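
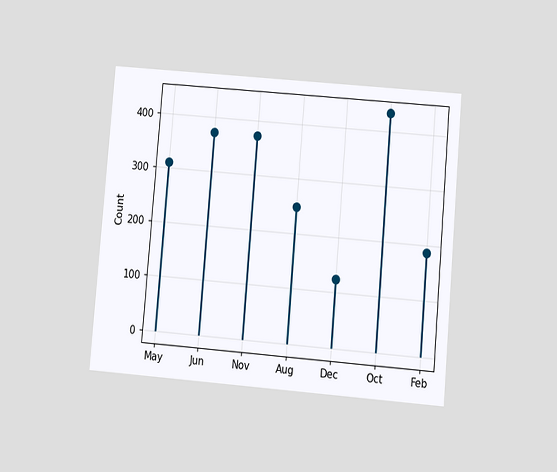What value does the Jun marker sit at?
372

The chart is tilted about 5° clockwise and viewed at a slight angle. The Jun marker sits at 372.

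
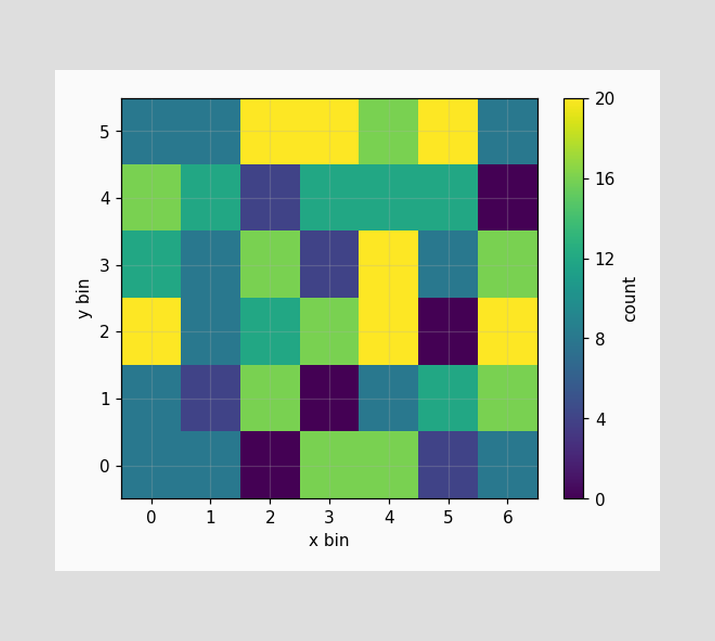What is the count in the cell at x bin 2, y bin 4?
4

Matching the cell (2, 4) against the colorbar gives 4.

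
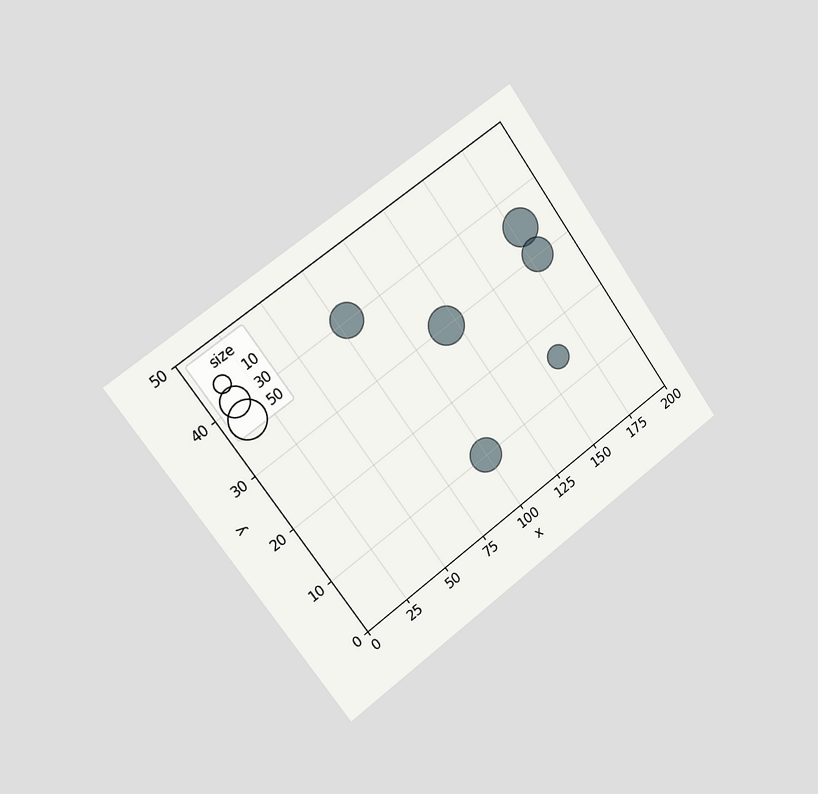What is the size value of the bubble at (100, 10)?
40

The chart is tilted about 36° counter-clockwise and viewed slightly from the left. Matching the bubble at (100, 10) against the size legend gives 40.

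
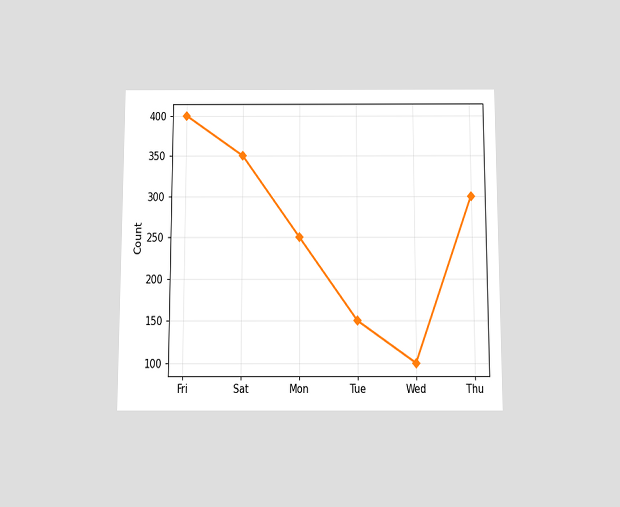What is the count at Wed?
100

The chart is viewed slightly from below. At Wed, the line is at 100.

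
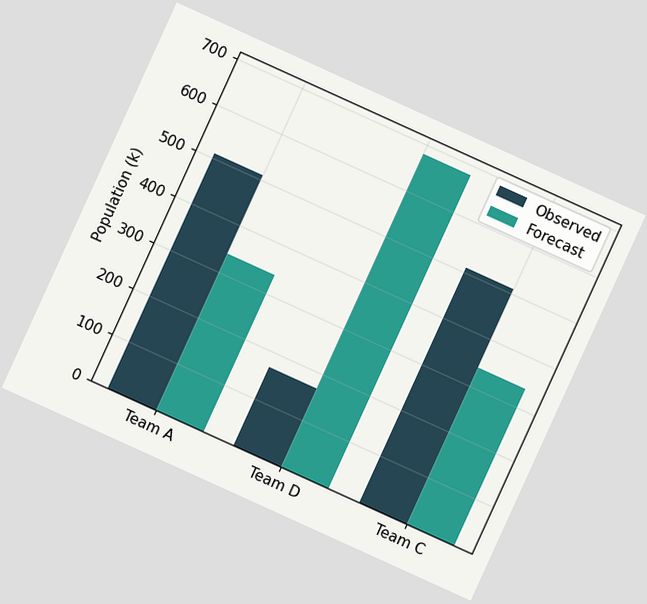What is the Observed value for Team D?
170k

The chart is tilted about 24° clockwise. The Observed bar at Team D reaches 170k on the y-axis.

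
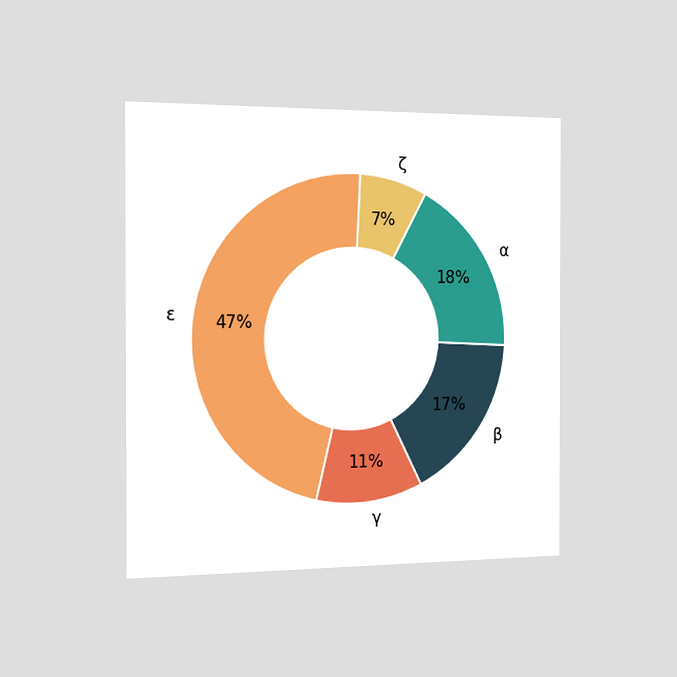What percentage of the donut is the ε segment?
The chart is viewed slightly from the left. The ε segment takes up 47% of the ring.

47%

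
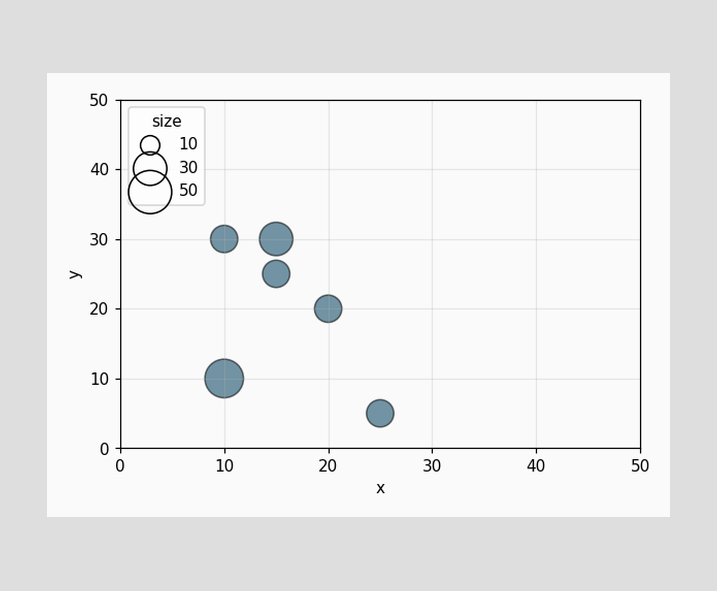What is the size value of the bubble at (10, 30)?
Matching the bubble at (10, 30) against the size legend gives 20.

20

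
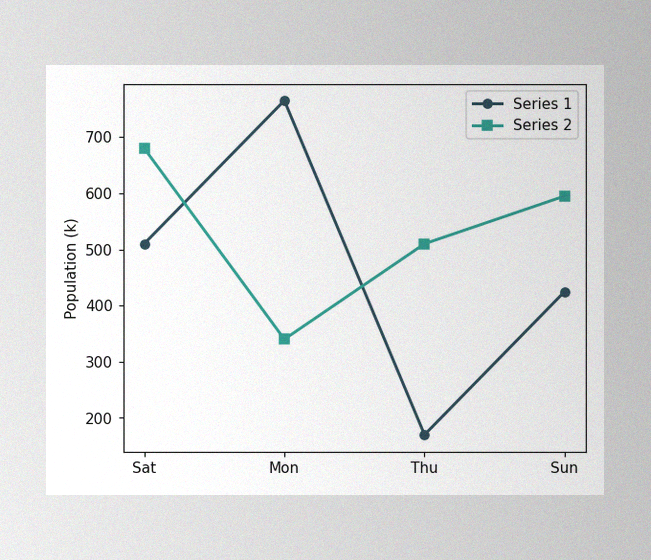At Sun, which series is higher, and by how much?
The image has some photo noise and uneven lighting. At Sun, Series 2 sits above the other line by 170k.

Series 2, by 170k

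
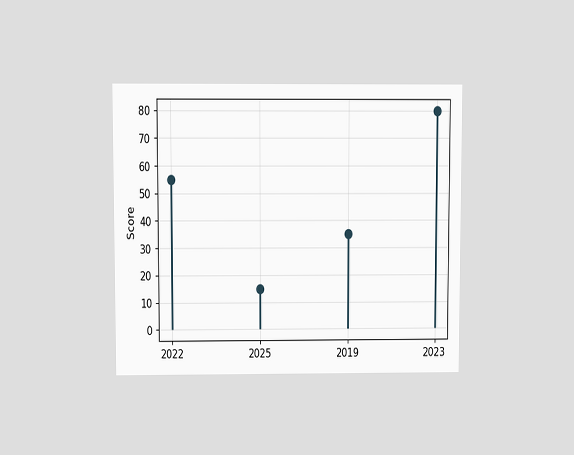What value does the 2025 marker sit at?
The chart is viewed at a slight angle. The 2025 marker sits at 15.

15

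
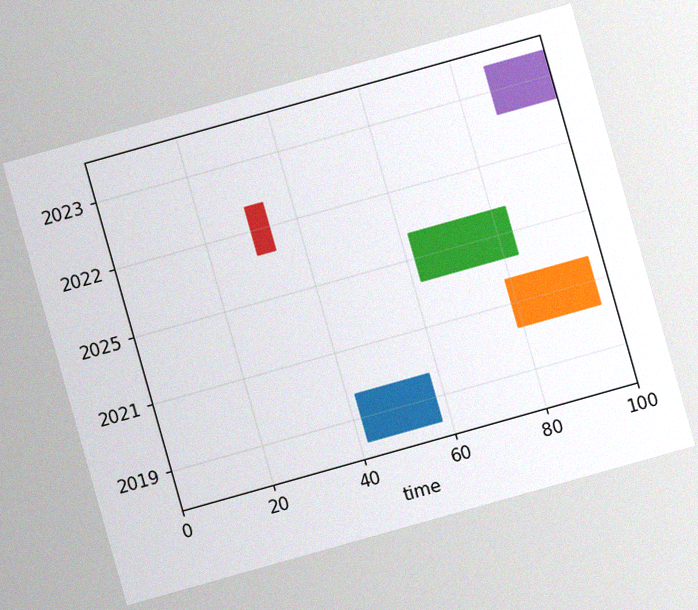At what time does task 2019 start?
The chart is tilted about 16° counter-clockwise, with some photo noise. The 2019 bar begins at t=42.

42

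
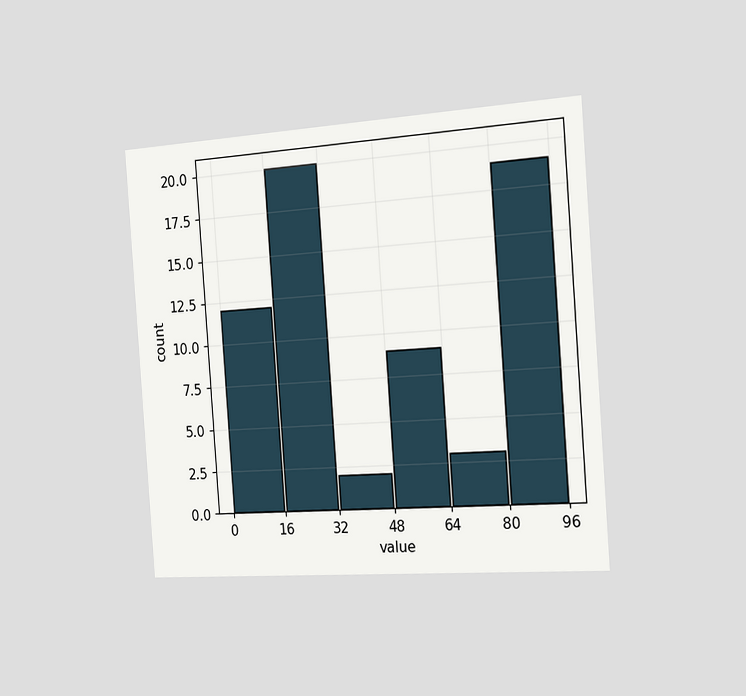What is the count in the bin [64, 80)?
The chart is tilted about 4° counter-clockwise and viewed slightly from the right. The [64, 80) bin has height 3.

3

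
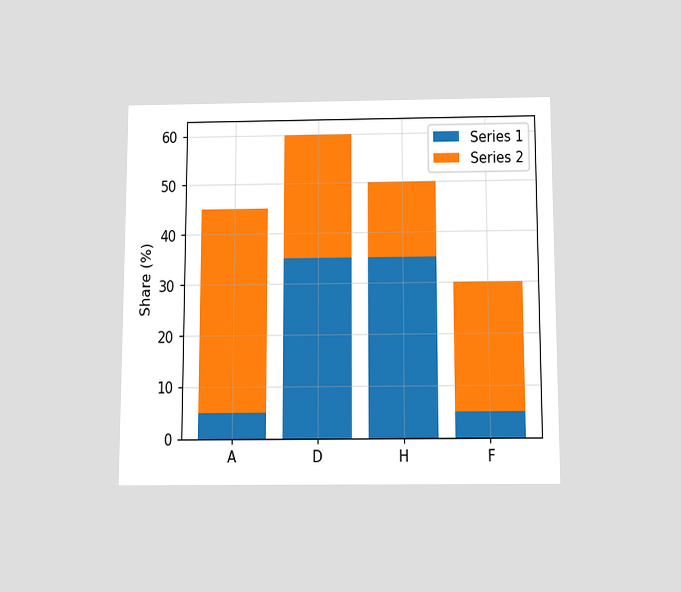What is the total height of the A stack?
45%

The chart is viewed slightly from below. The A stack's top reaches 45% on the y-axis.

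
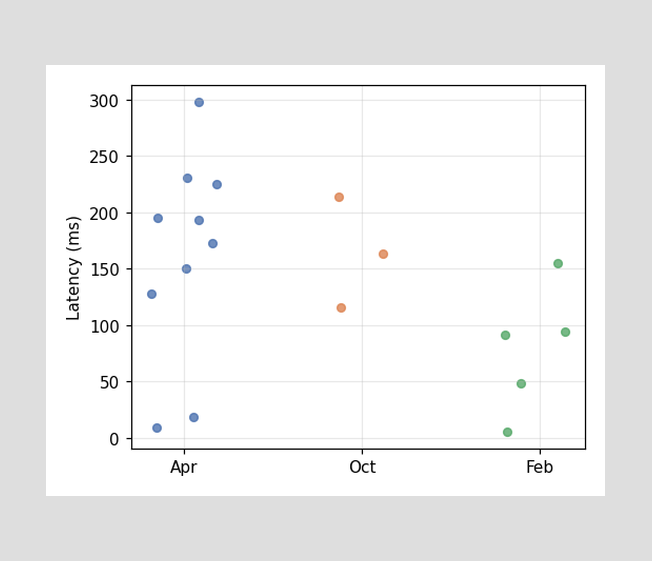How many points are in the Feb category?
Counting the markers in the Feb column gives 5.

5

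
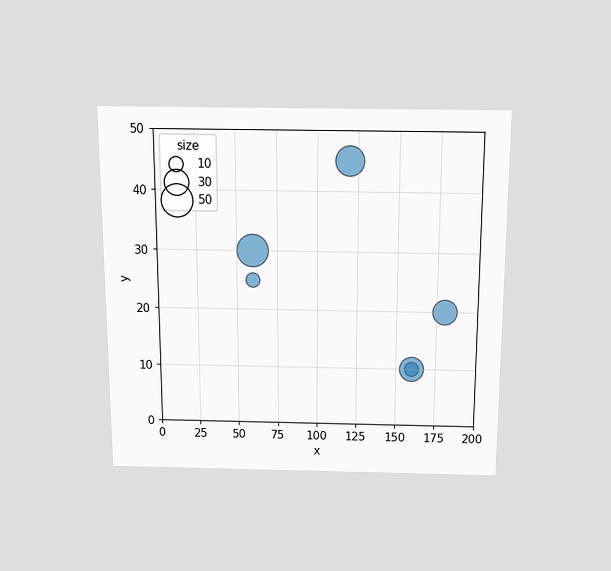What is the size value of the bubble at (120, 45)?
40

The chart is viewed slightly from above. Matching the bubble at (120, 45) against the size legend gives 40.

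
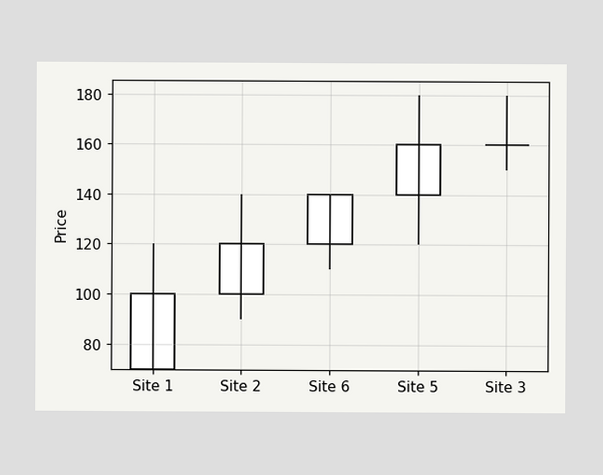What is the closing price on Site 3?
The Site 3 candle closes at 160.

160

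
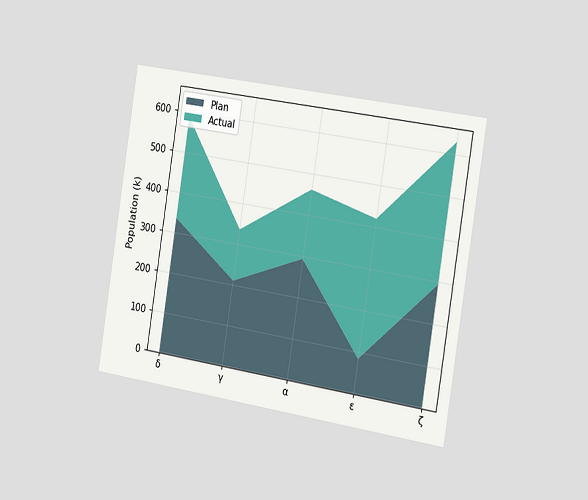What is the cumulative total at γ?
The chart is tilted about 9° clockwise and viewed slightly from the right. The stacked total at γ reaches 336k.

336k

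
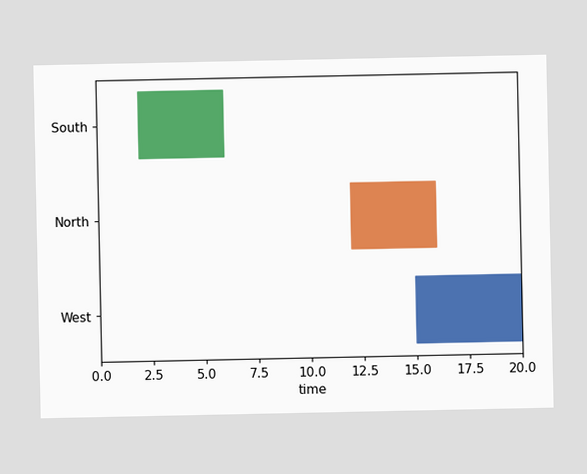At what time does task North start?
12

The North bar begins at t=12.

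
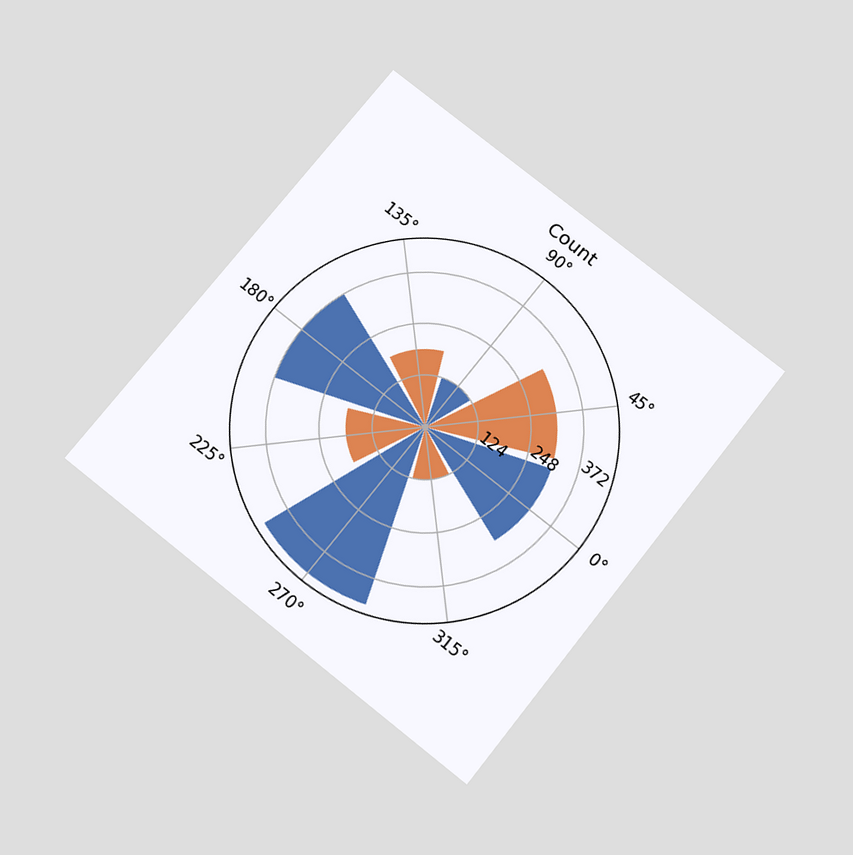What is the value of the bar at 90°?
124

The chart is tilted about 39° clockwise and viewed slightly from below. The bar at 90° reaches 124 on the radial axis.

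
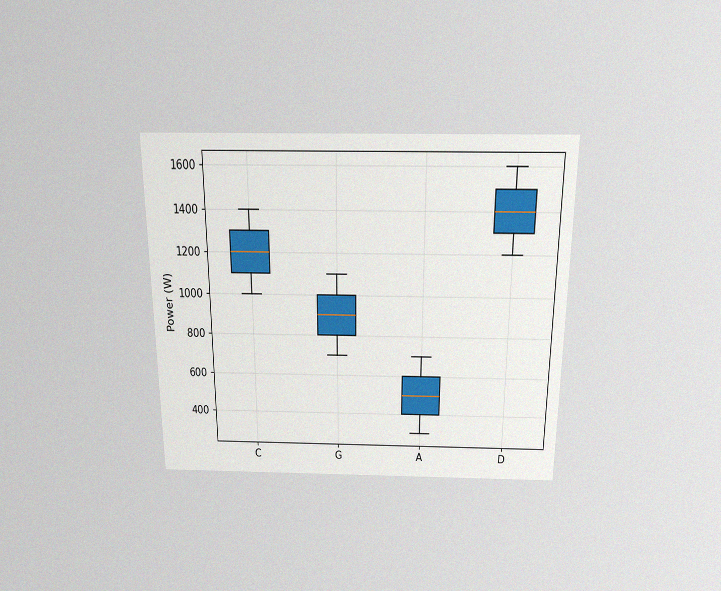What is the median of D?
1400W

The chart is viewed slightly from above, with some photo noise. The median line in the D box sits at 1400W.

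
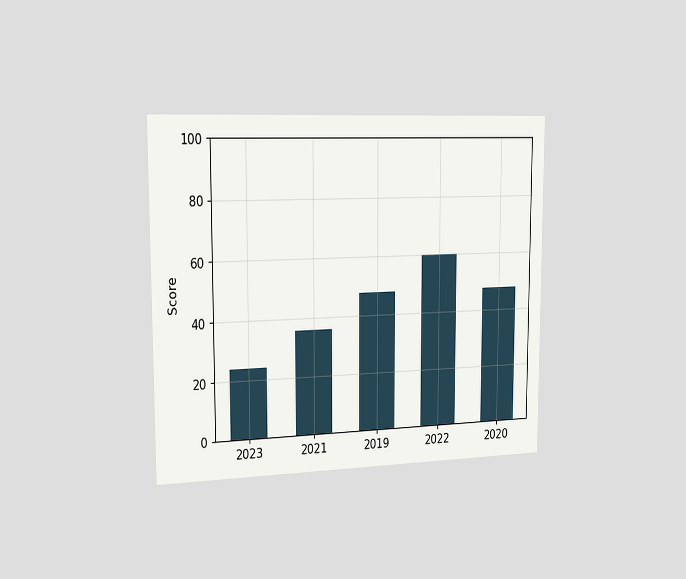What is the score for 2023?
The chart is viewed slightly from the left. Reading along the chart's y-axis, the 2023 bar reaches 24.

24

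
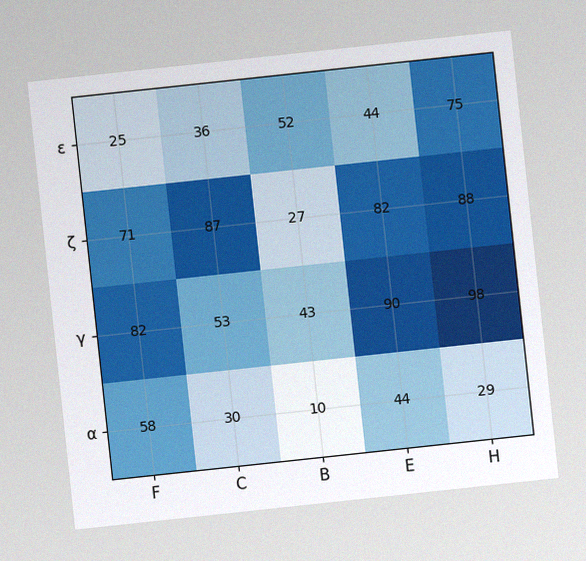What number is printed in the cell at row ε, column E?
The chart is tilted about 6° counter-clockwise, with some photo noise. The (ε, E) cell reads 44.

44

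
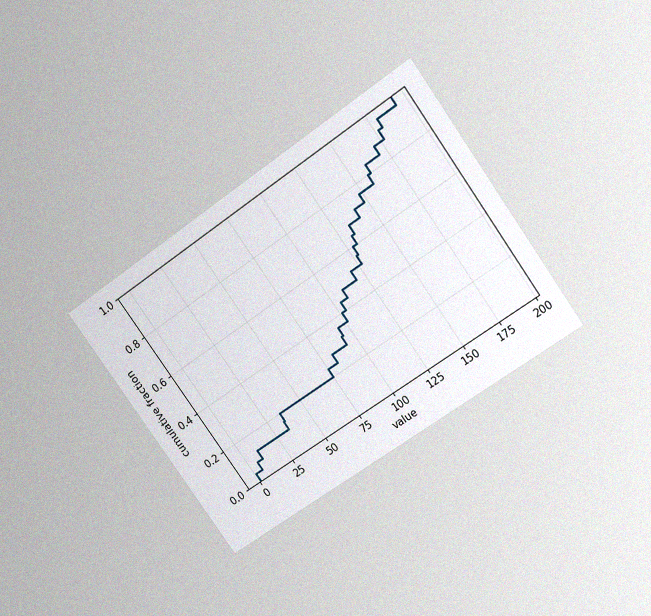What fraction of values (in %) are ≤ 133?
68%

The chart is tilted about 36° counter-clockwise and viewed slightly from above, with some photo noise. At x=133 the ECDF step is at 68%.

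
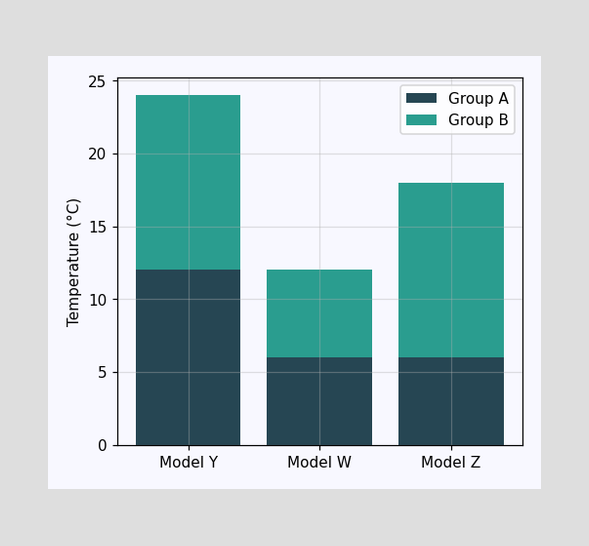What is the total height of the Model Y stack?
24°C

The Model Y stack's top reaches 24°C on the y-axis.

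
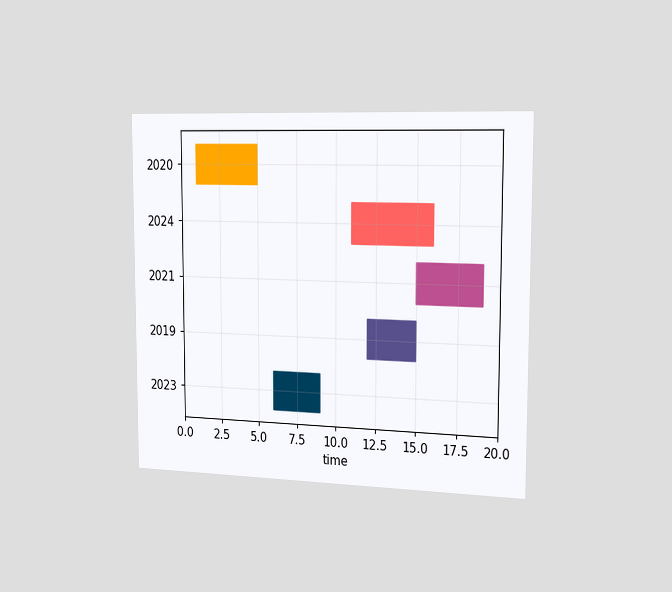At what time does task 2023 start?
6

The chart is viewed slightly from the right. The 2023 bar begins at t=6.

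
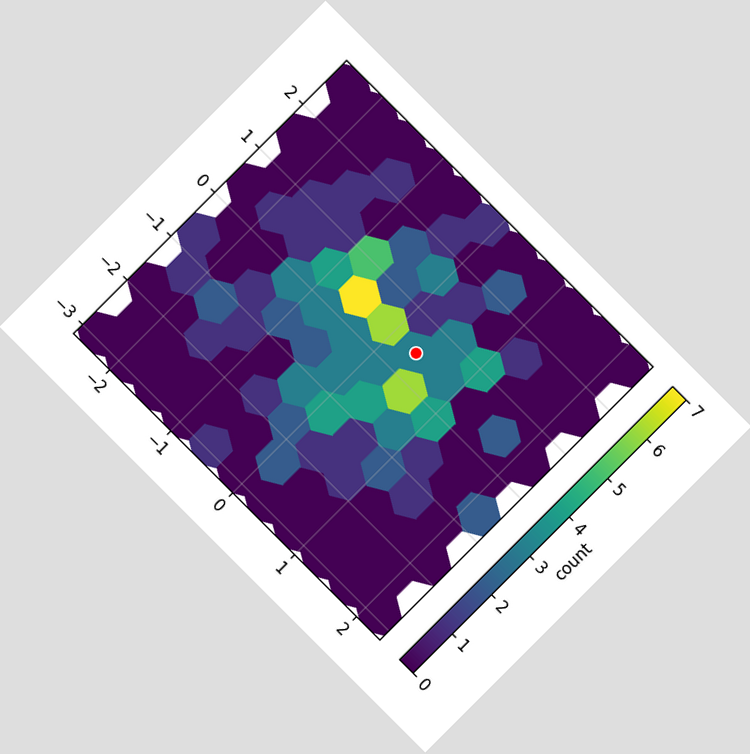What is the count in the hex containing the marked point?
The chart is tilted about 45° clockwise. The marked hex reads 3 on the colorbar.

3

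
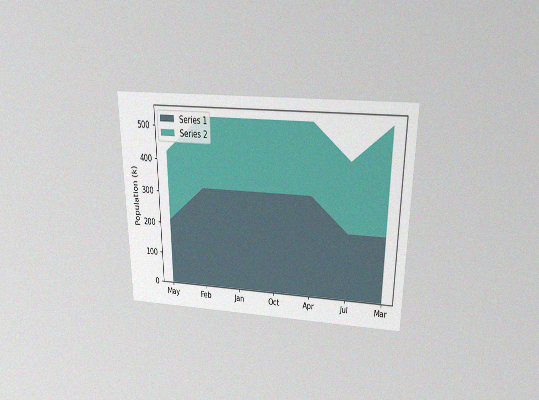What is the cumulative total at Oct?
530k

The chart is viewed slightly from above, with some photo noise. The stacked total at Oct reaches 530k.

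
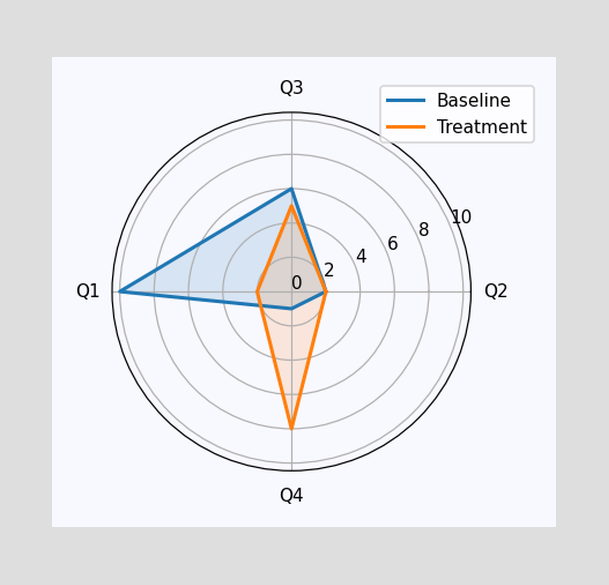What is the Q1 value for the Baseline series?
10

On the Q1 axis, Baseline reaches 10.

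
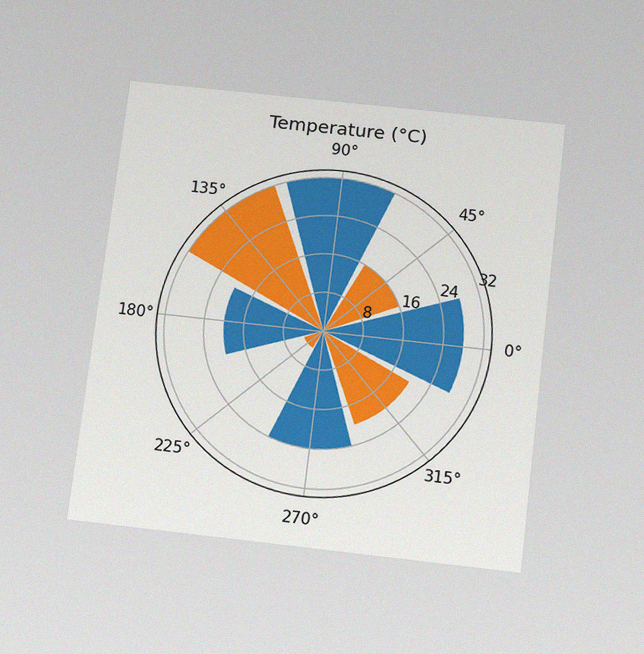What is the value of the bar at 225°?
4°C

The chart is tilted about 7° clockwise and viewed slightly from below, with some photo noise. The bar at 225° reaches 4°C on the radial axis.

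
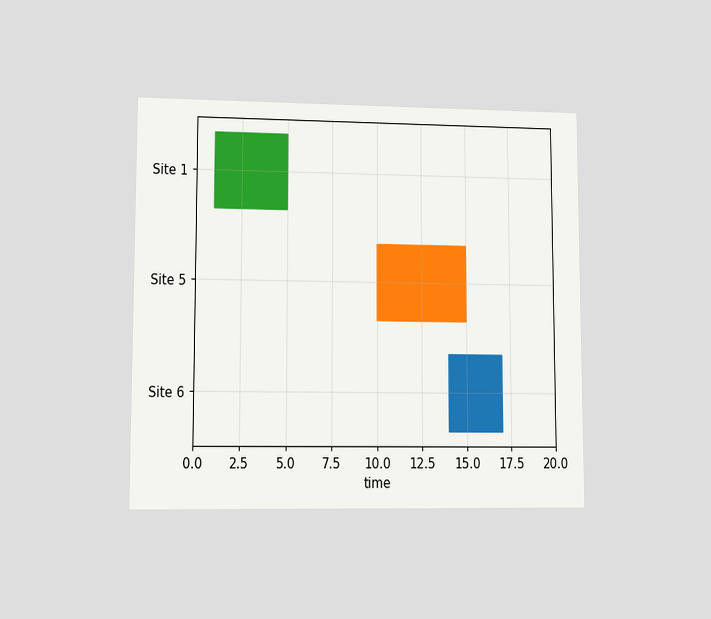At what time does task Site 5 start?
10

The chart is viewed at a slight angle. The Site 5 bar begins at t=10.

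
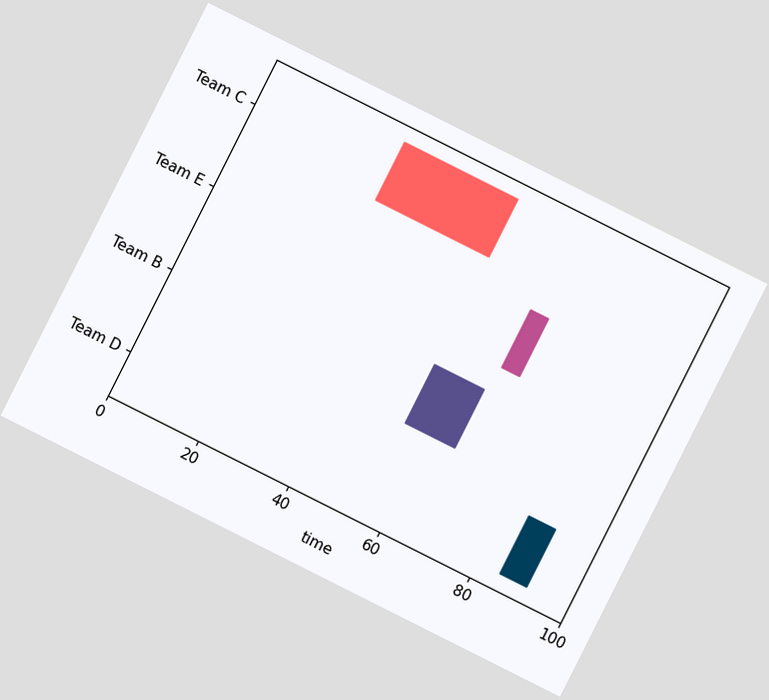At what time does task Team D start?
The chart is tilted about 27° clockwise. The Team D bar begins at t=85.

85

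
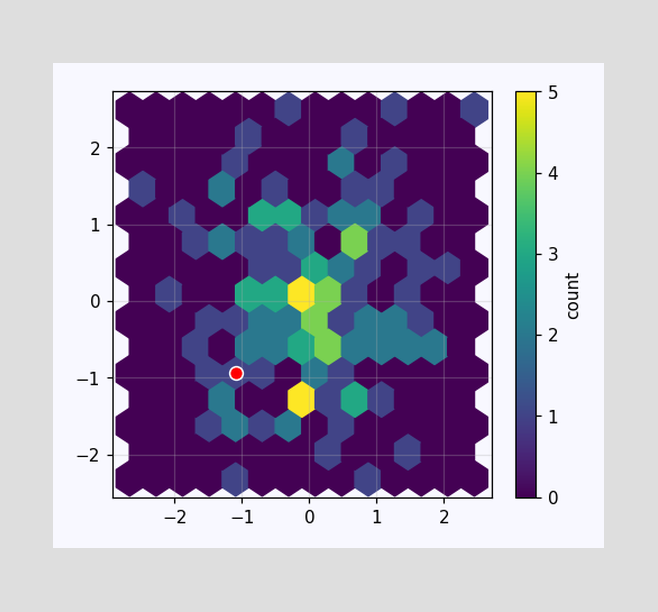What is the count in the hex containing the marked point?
The marked hex reads 1 on the colorbar.

1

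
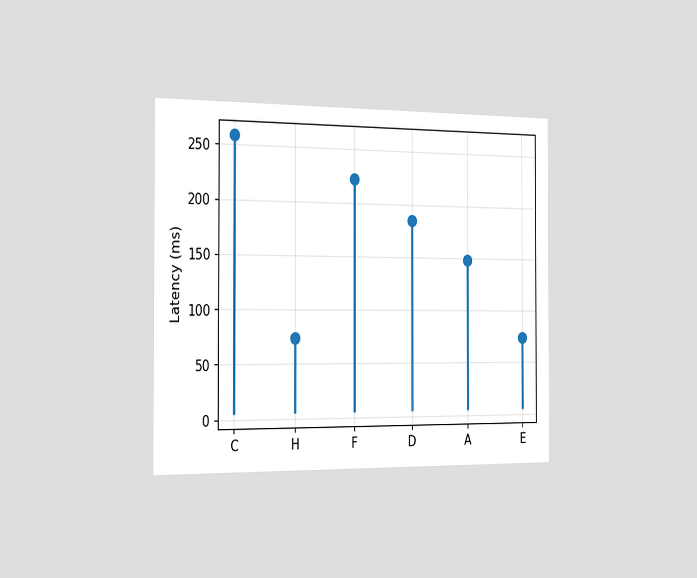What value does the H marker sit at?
74ms

The chart is viewed slightly from the left. The H marker sits at 74ms.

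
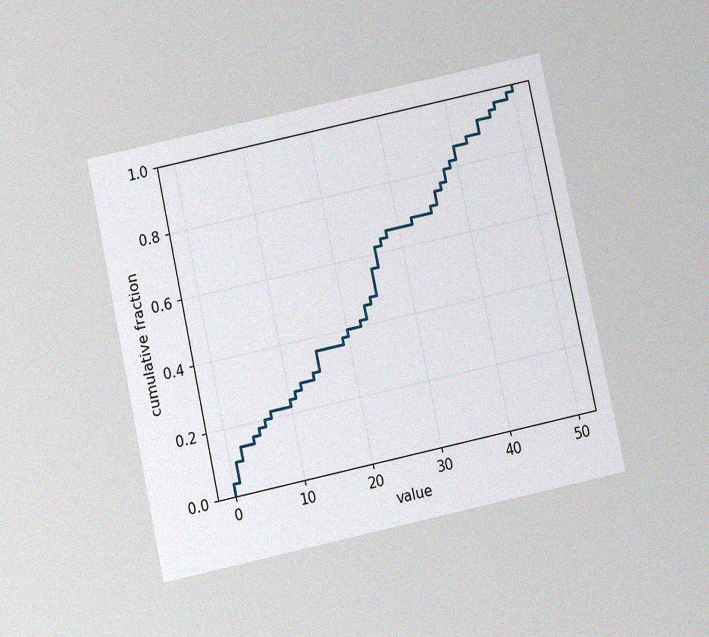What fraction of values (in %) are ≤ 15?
36%

The chart is tilted about 12° counter-clockwise and viewed slightly from below, with some photo noise. At x=15 the ECDF step is at 36%.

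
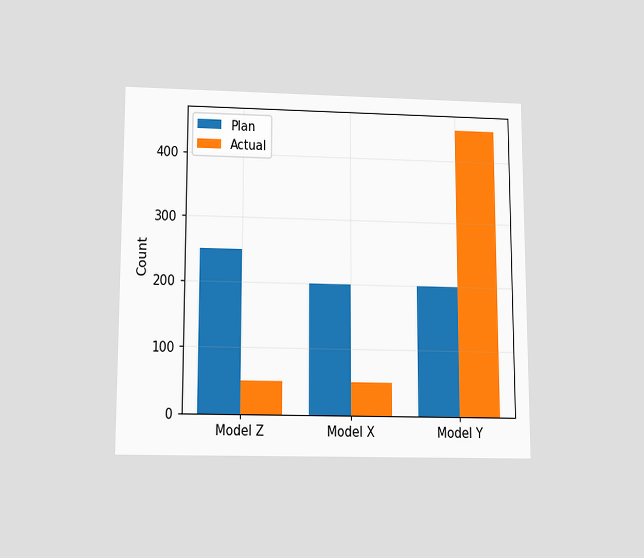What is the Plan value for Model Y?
The chart is viewed slightly from below. The Plan bar at Model Y reaches 200 on the y-axis.

200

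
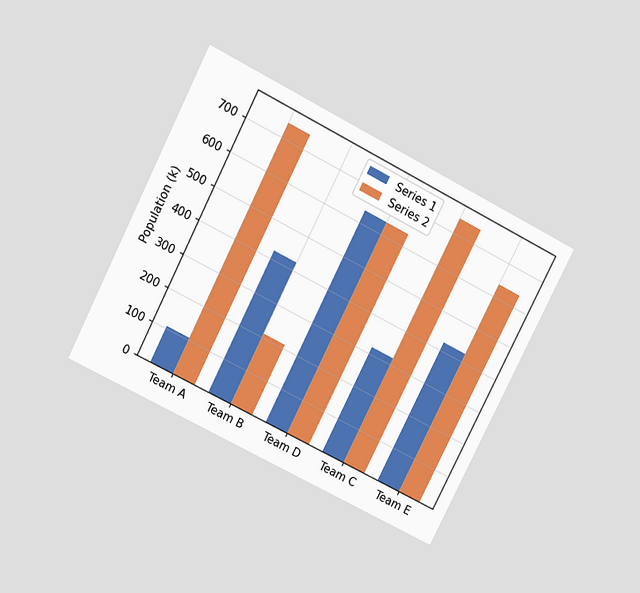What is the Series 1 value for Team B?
424k

The chart is tilted about 27° clockwise and viewed at a slight angle. The Series 1 bar at Team B reaches 424k on the y-axis.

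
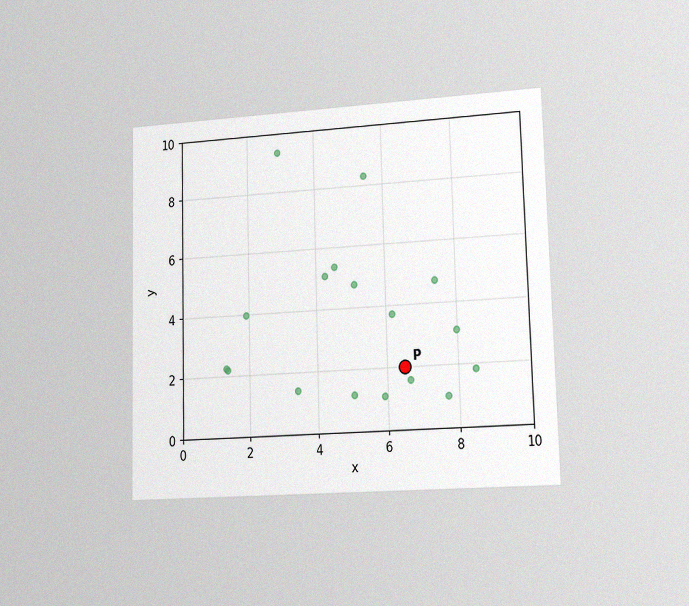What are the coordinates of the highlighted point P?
(6.5, 2)

The chart is viewed slightly from the right, with some photo noise. Following the gridlines from P to each axis, P sits at (6.5, 2).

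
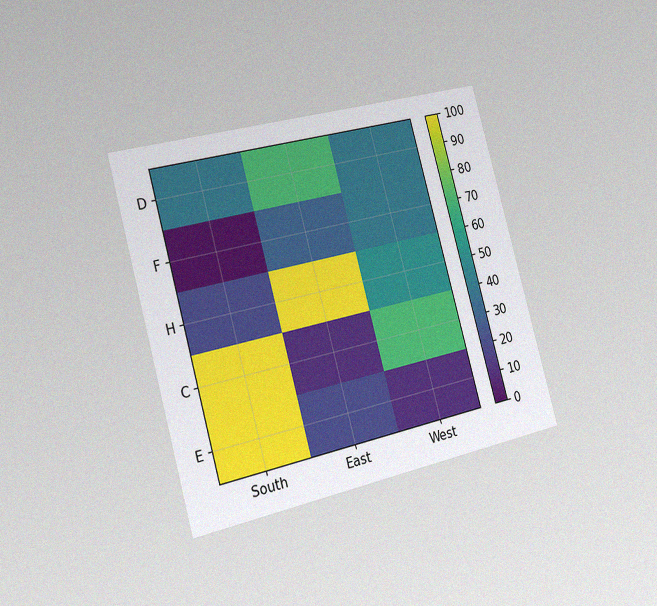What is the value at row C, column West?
70

The chart is tilted about 15° counter-clockwise and viewed slightly from the left, with some photo noise. Matching cell (C, West) against the colorbar gives 70.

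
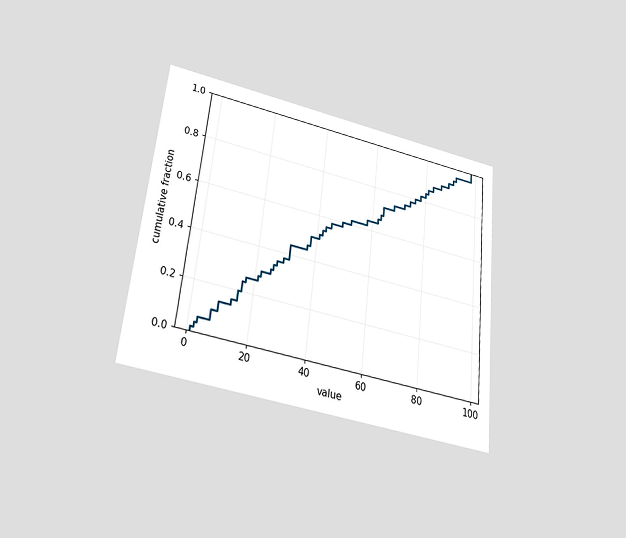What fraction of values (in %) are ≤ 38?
The chart is tilted about 6° clockwise and viewed slightly from below. At x=38 the ECDF step is at 50%.

50%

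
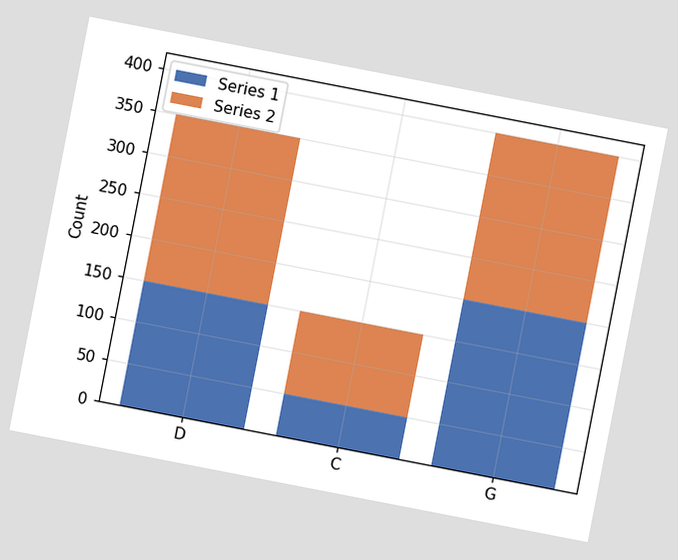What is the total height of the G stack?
The chart is tilted about 11° clockwise. The G stack's top reaches 400 on the y-axis.

400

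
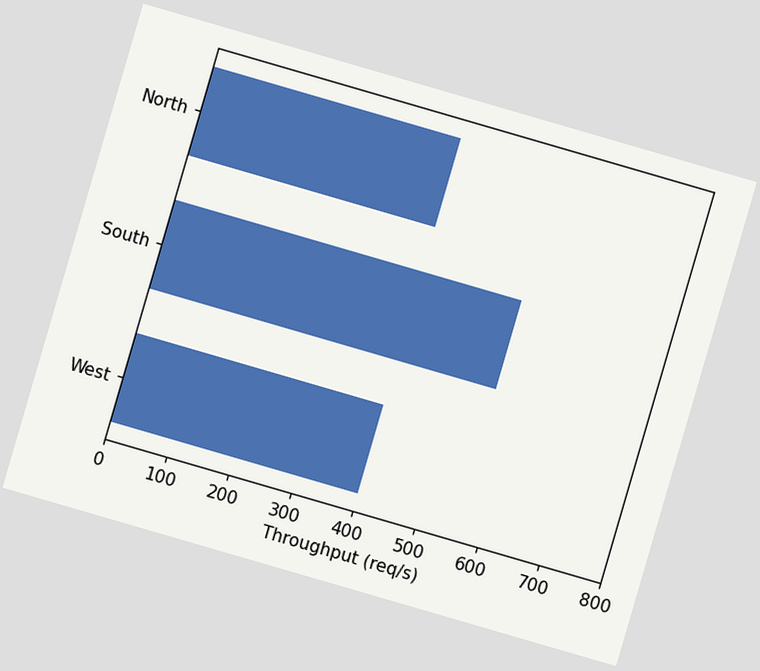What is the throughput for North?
The chart is tilted about 16° clockwise. Reading along the chart's x-axis, the North bar reaches 400req/s.

400req/s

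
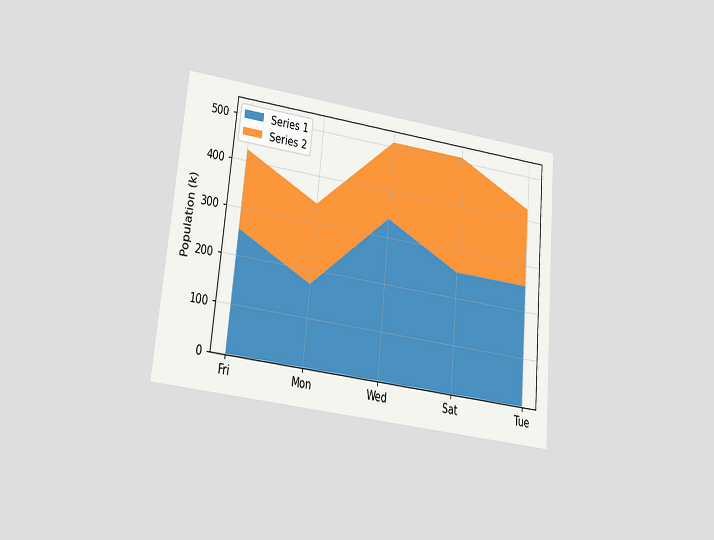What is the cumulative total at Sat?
The chart is tilted about 5° clockwise and viewed slightly from below. The stacked total at Sat reaches 510k.

510k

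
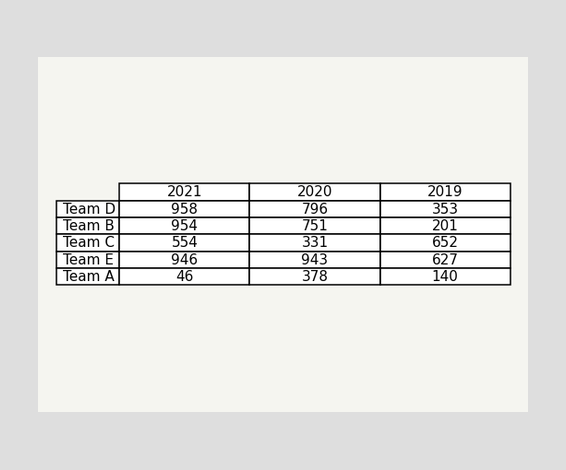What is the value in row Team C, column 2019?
652

The (Team C, 2019) cell reads 652.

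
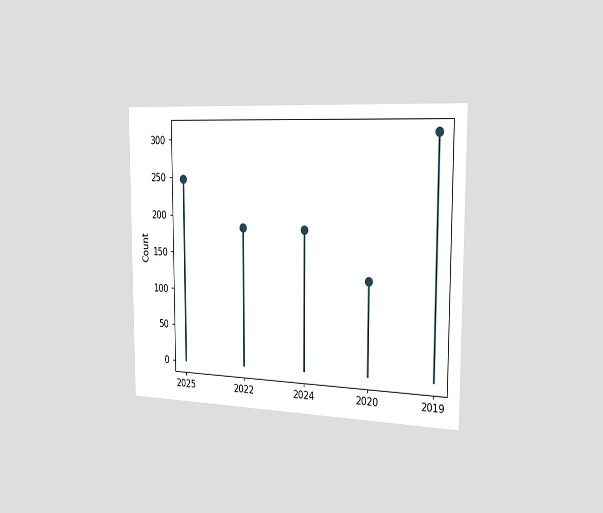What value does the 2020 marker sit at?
The chart is viewed slightly from the right. The 2020 marker sits at 124.

124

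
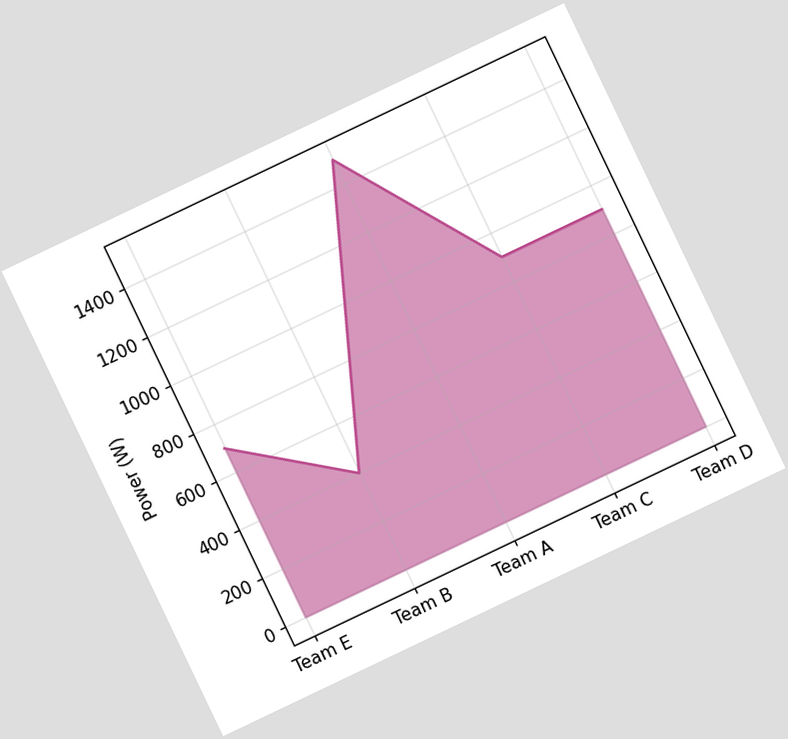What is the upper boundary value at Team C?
The chart is tilted about 25° counter-clockwise. At Team C the upper boundary is at 900W.

900W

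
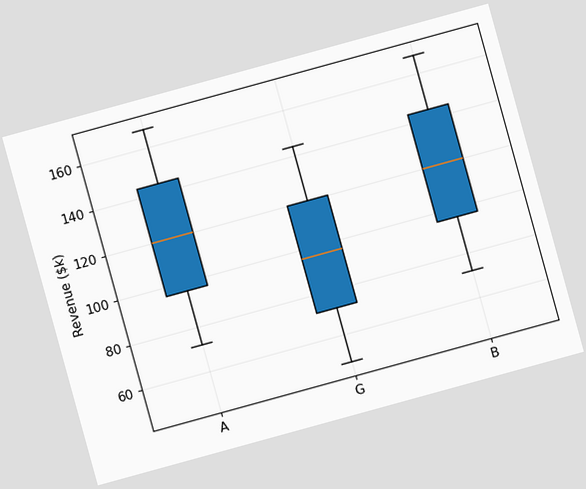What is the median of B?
$120k

The chart is tilted about 15° counter-clockwise. The median line in the B box sits at $120k.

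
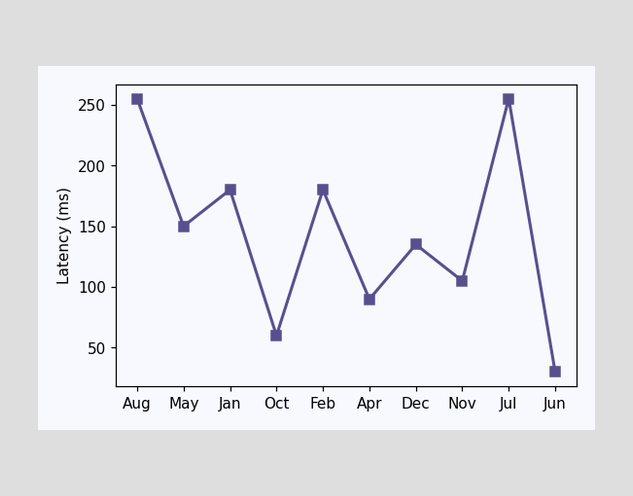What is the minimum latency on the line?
30ms

The lowest point is at Jun, and reading across to the y-axis gives 30ms.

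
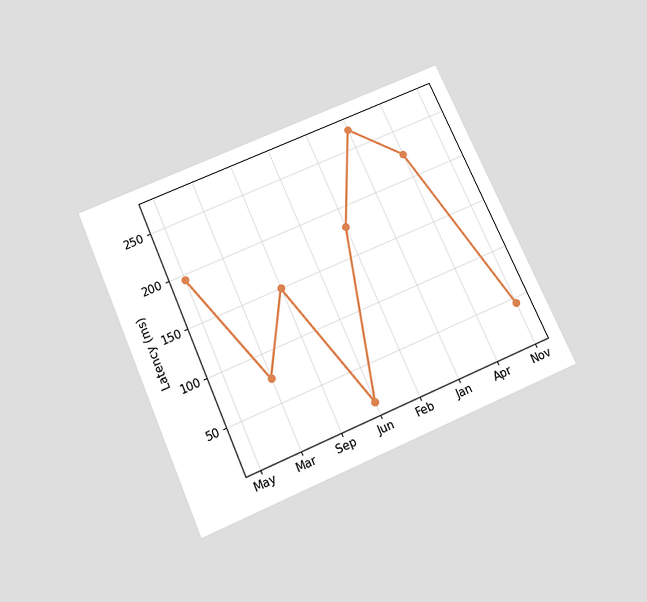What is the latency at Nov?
The chart is tilted about 24° counter-clockwise and viewed slightly from below. At Nov, the line is at 45ms.

45ms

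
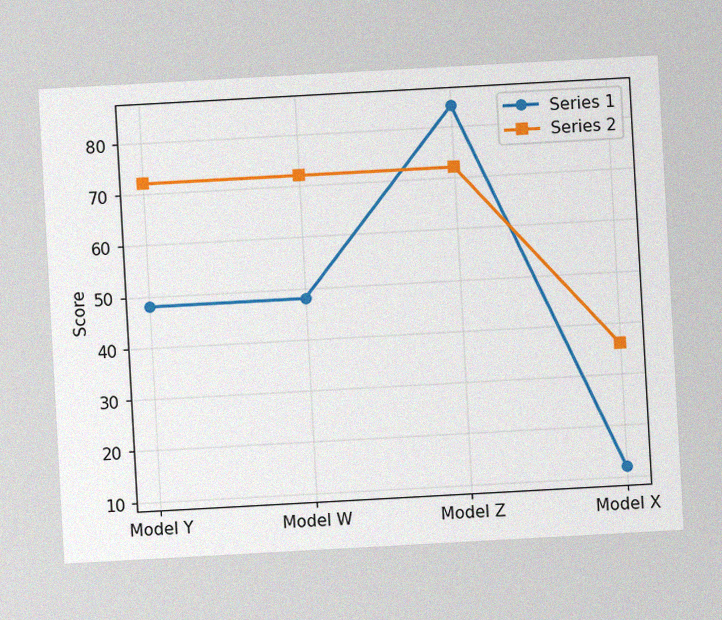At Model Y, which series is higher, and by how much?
Series 2, by 24

The chart is tilted about 3° counter-clockwise, with some photo noise. At Model Y, Series 2 sits above the other line by 24.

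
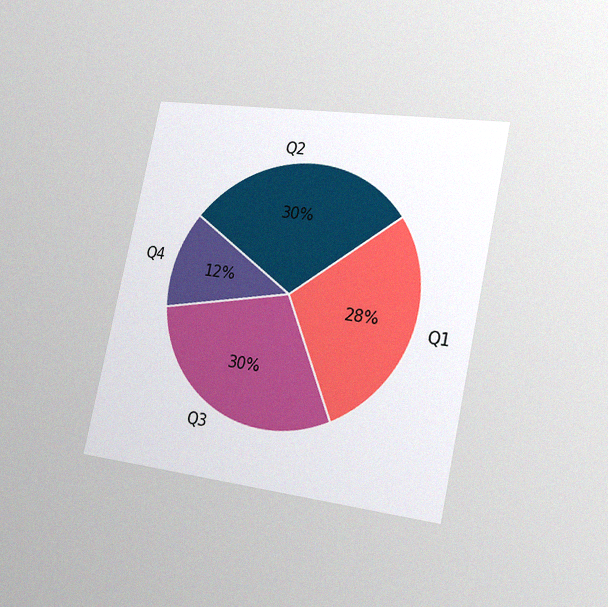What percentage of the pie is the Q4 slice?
The chart is tilted about 12° clockwise and viewed slightly from the right, with some photo noise. The Q4 slice takes up 12% of the pie.

12%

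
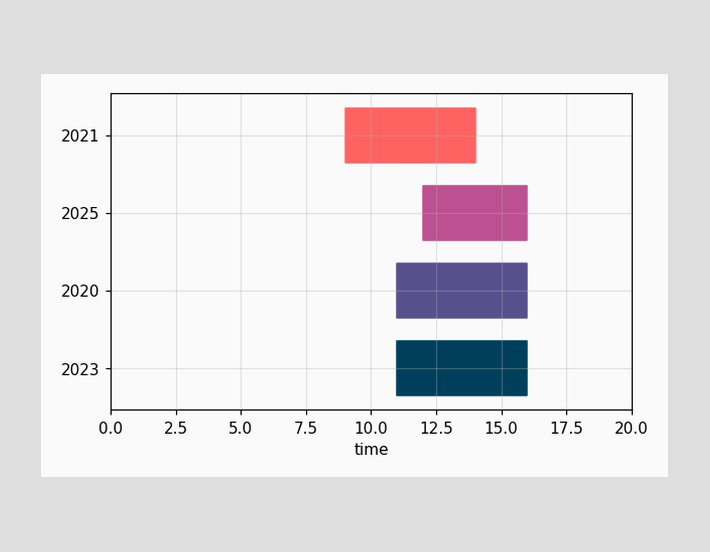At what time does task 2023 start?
11

The 2023 bar begins at t=11.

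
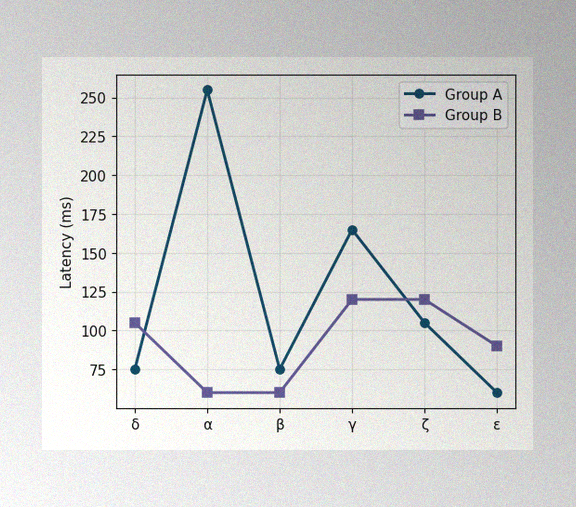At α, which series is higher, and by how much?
Group A, by 195ms

The image has some photo noise and uneven lighting. At α, Group A sits above the other line by 195ms.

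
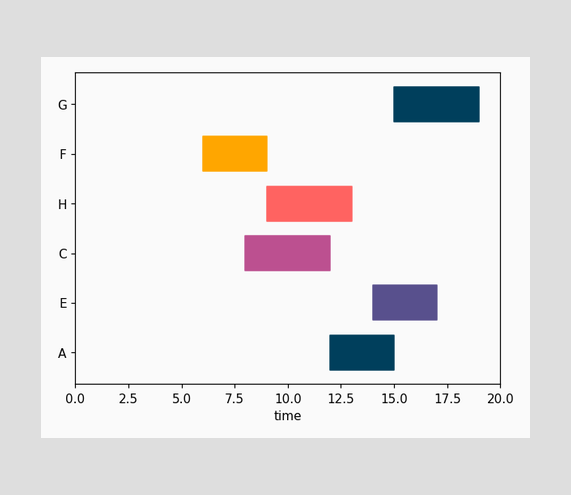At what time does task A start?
12

The A bar begins at t=12.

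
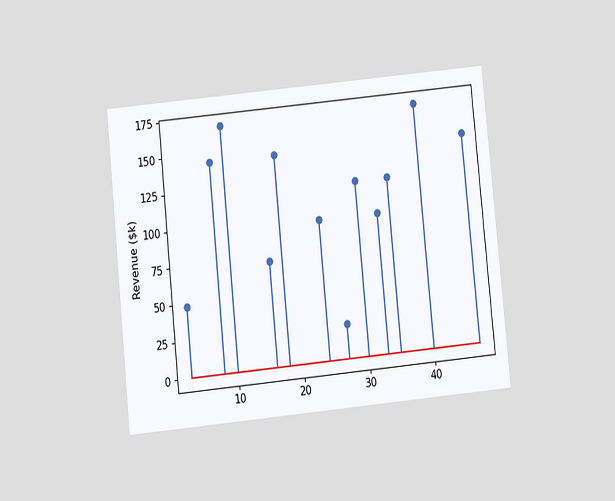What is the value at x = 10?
$168k

The chart is tilted about 6° counter-clockwise and viewed at a slight angle. The stem at x=10 reaches $168k.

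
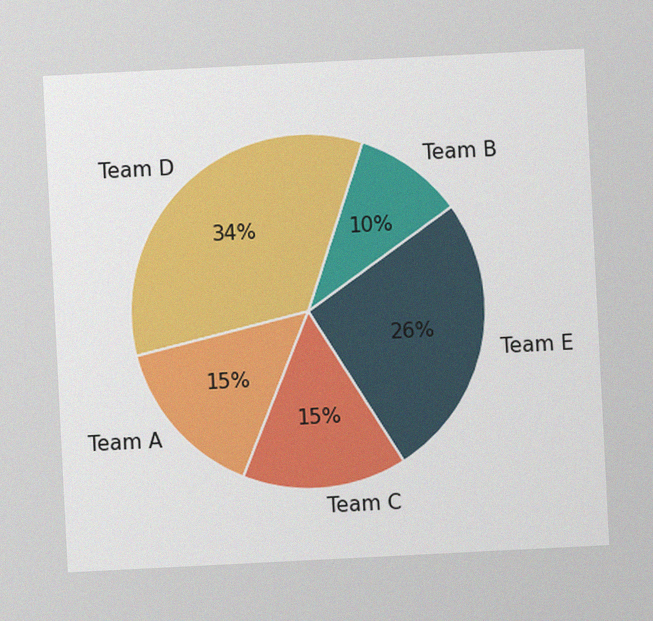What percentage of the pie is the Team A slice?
15%

The chart is tilted about 3° counter-clockwise, with some photo noise. The Team A slice takes up 15% of the pie.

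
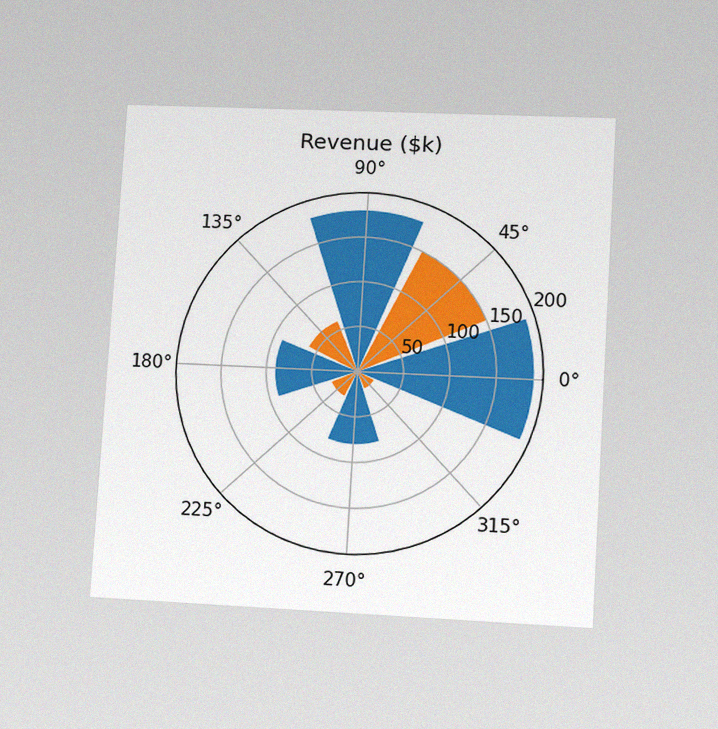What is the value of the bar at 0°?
The chart is tilted about 3° clockwise and viewed at a slight angle, with some photo noise. The bar at 0° reaches $190k on the radial axis.

$190k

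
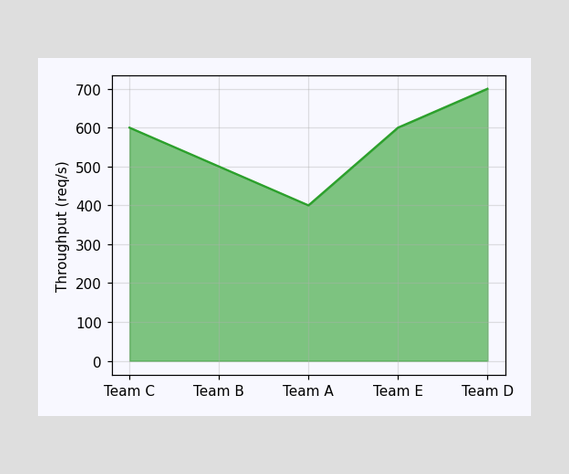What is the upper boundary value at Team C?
600req/s

At Team C the upper boundary is at 600req/s.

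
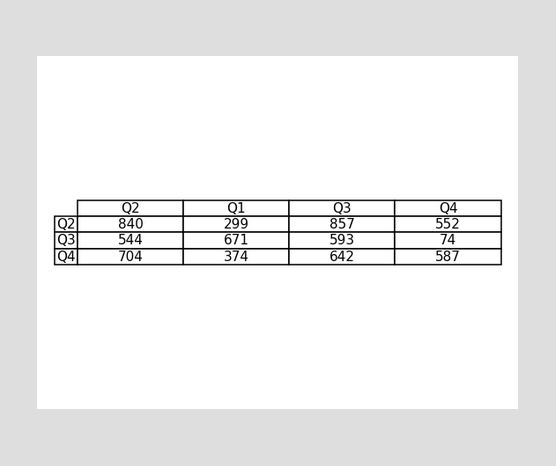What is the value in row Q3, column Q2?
544

The (Q3, Q2) cell reads 544.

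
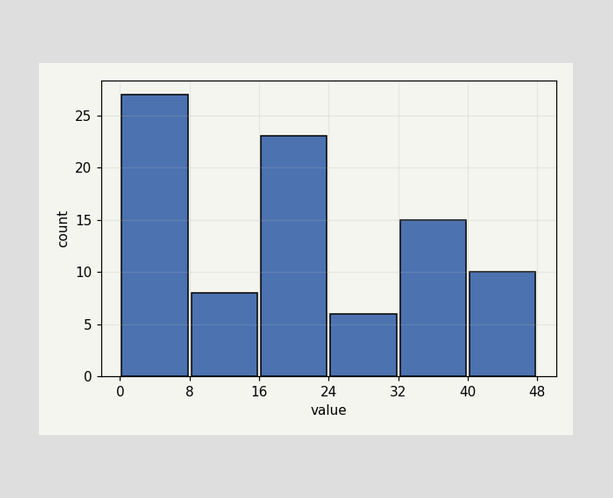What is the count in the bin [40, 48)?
The [40, 48) bin has height 10.

10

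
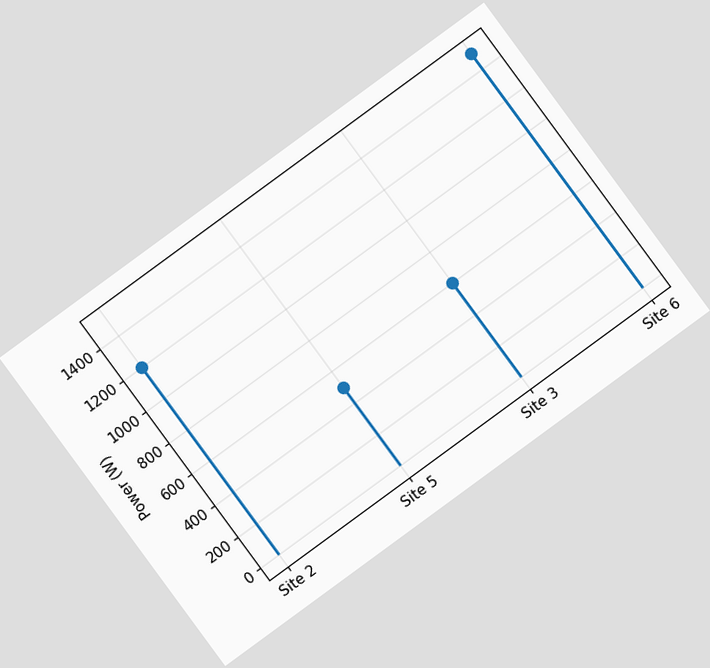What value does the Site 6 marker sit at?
The chart is tilted about 36° counter-clockwise. The Site 6 marker sits at 1500W.

1500W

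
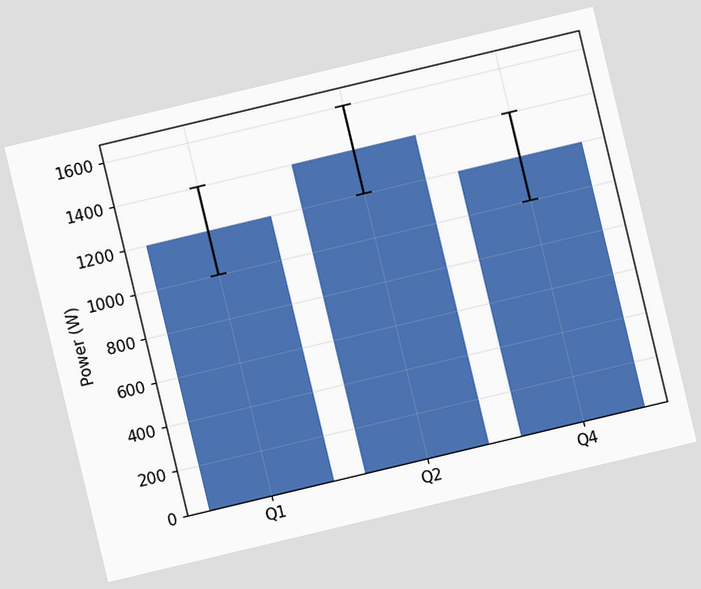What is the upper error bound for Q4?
The chart is tilted about 13° counter-clockwise. The Q4 bar's upper whisker reaches 1400W.

1400W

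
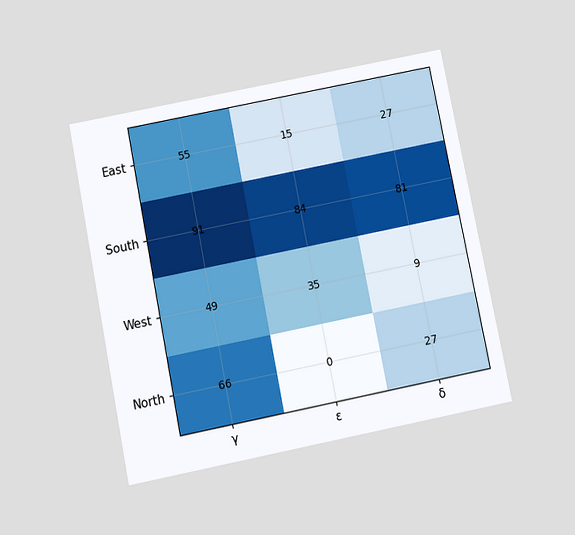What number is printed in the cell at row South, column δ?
81

The chart is tilted about 11° counter-clockwise and viewed at a slight angle. The (South, δ) cell reads 81.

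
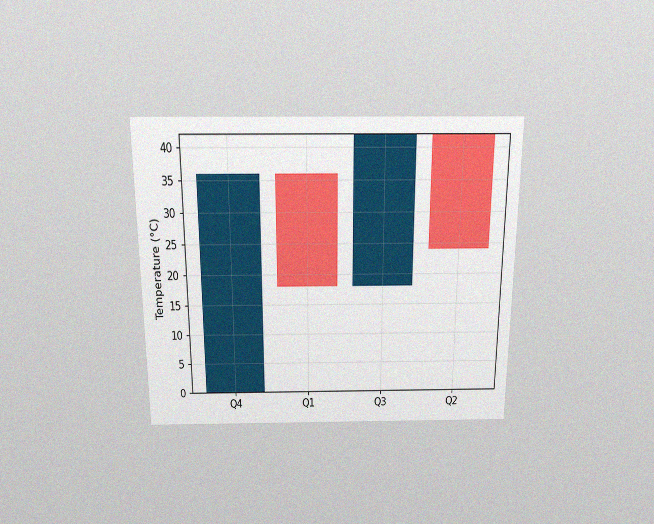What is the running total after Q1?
18°C

The chart is viewed slightly from above, with some photo noise. After Q1 the running total reaches 18°C.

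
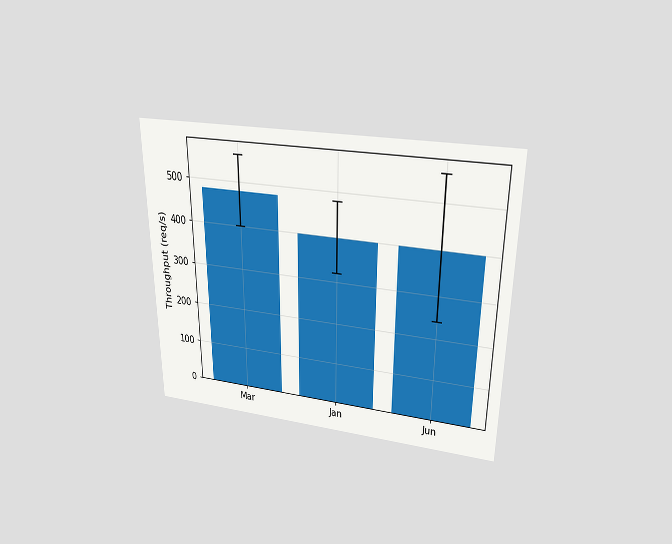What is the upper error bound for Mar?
560req/s

The chart is viewed slightly from above. The Mar bar's upper whisker reaches 560req/s.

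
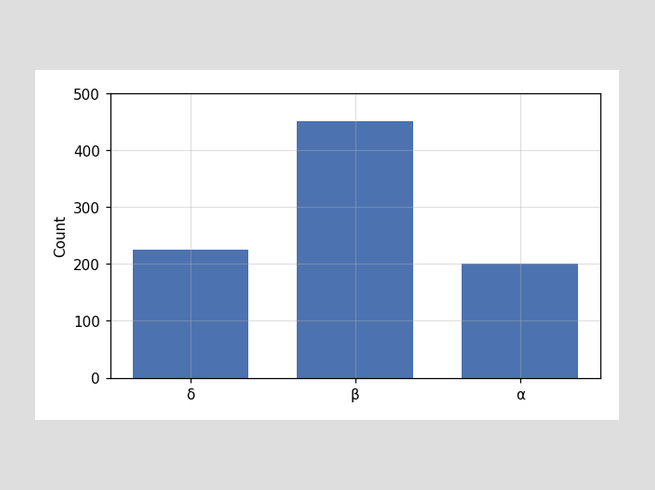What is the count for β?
Reading along the chart's y-axis, the β bar reaches 450.

450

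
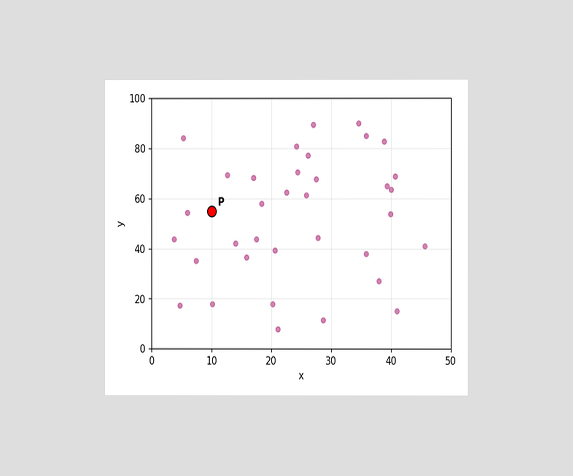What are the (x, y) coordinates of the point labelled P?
(10, 55)

The chart is viewed at a slight angle. Following the gridlines from P to each axis, P sits at (10, 55).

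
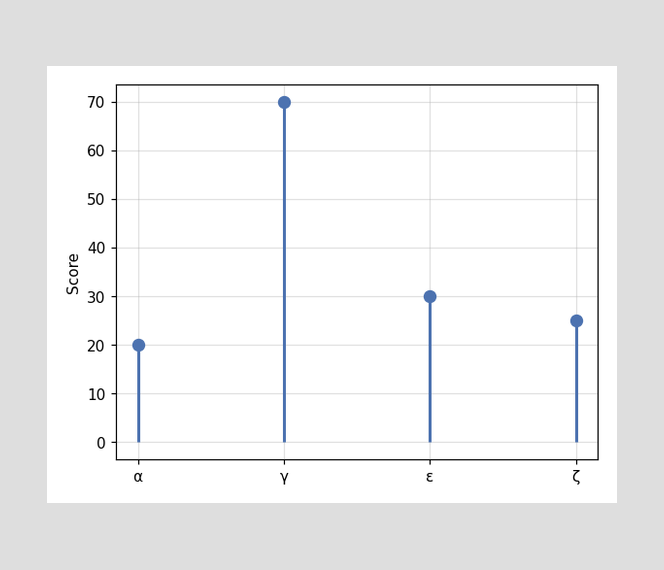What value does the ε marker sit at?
30

The ε marker sits at 30.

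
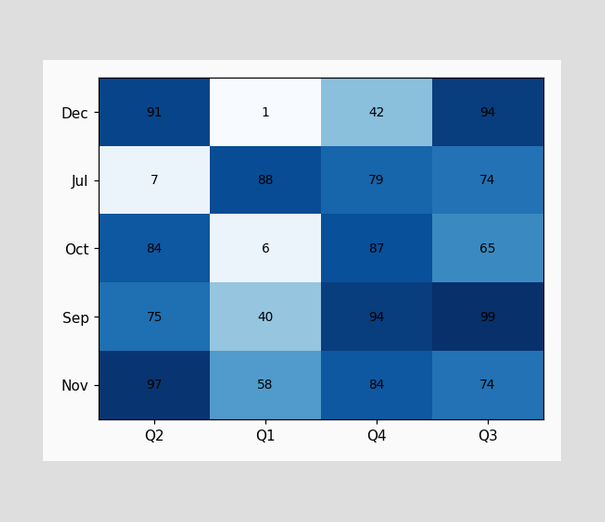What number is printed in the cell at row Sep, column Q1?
The (Sep, Q1) cell reads 40.

40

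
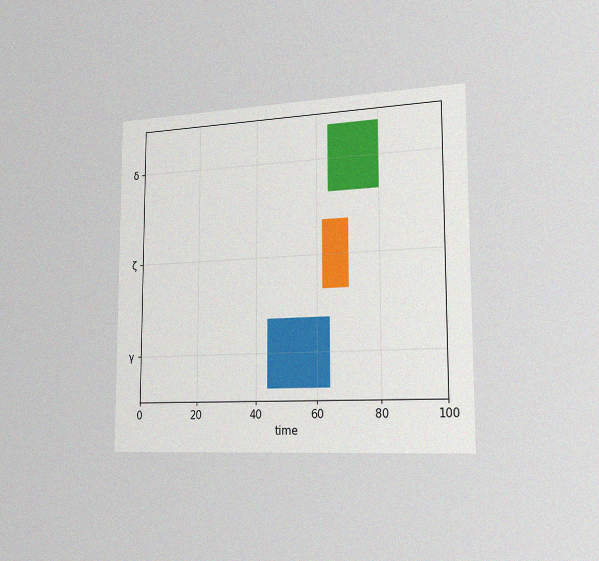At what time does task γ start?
44

The chart is viewed slightly from the right, with some photo noise. The γ bar begins at t=44.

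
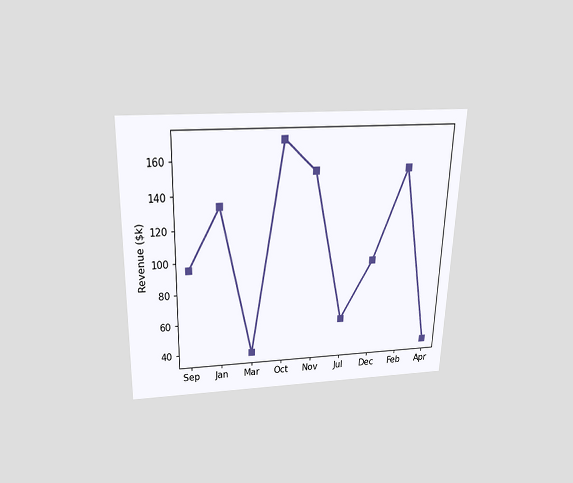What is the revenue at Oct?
The chart is viewed slightly from above. At Oct, the line is at $171k.

$171k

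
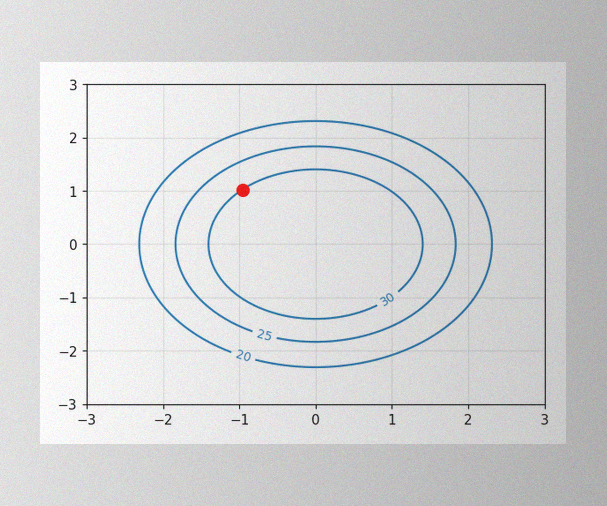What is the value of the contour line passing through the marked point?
The image has some photo noise and uneven lighting. The marked point sits on the contour labelled 30.

30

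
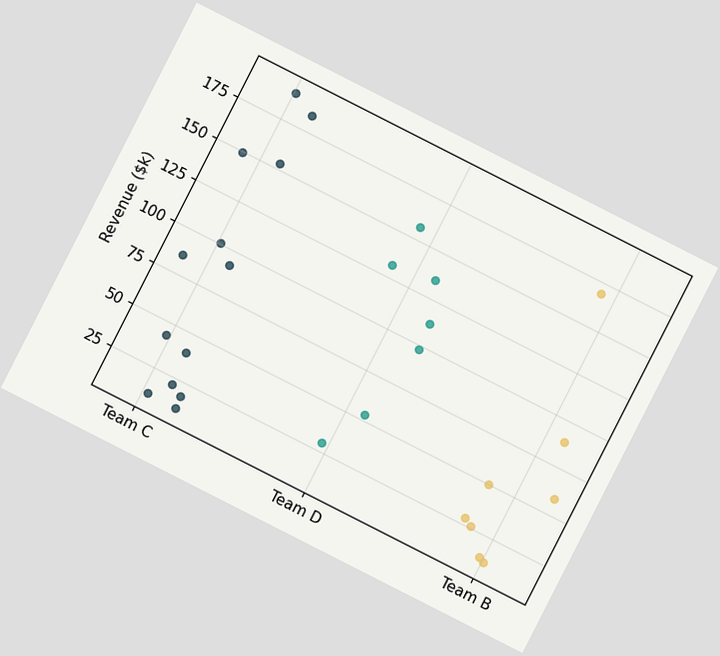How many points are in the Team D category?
The chart is tilted about 27° clockwise. Counting the markers in the Team D column gives 7.

7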